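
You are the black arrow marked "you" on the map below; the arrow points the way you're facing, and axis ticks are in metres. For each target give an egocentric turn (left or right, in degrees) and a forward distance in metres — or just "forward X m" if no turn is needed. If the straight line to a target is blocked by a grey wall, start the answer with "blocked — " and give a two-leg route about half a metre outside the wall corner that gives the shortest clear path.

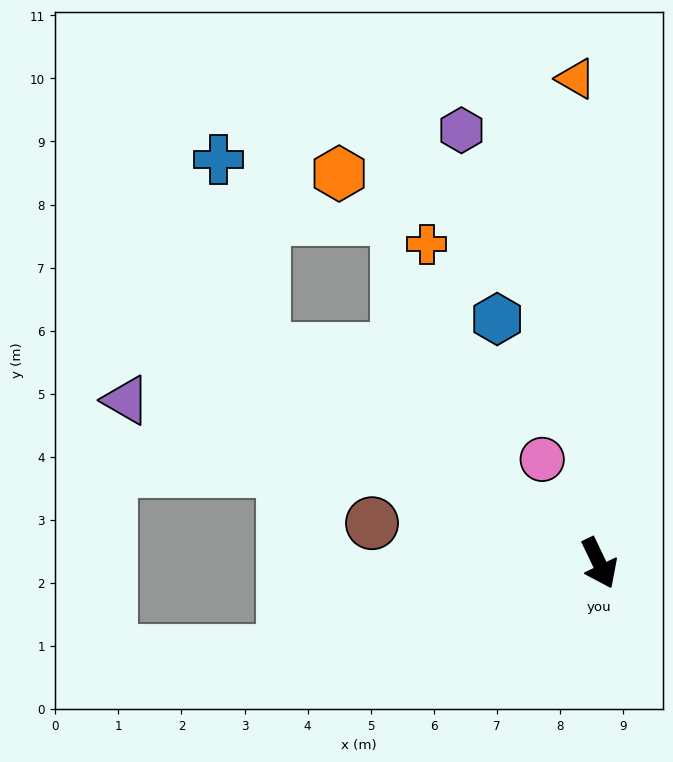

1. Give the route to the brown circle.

turn right 126°, forward 3.7 m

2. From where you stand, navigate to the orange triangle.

turn left 157°, forward 7.7 m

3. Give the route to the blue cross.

blocked — turn right 148°, forward 6.3 m, then turn right 44°, forward 3.1 m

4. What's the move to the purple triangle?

turn right 135°, forward 7.9 m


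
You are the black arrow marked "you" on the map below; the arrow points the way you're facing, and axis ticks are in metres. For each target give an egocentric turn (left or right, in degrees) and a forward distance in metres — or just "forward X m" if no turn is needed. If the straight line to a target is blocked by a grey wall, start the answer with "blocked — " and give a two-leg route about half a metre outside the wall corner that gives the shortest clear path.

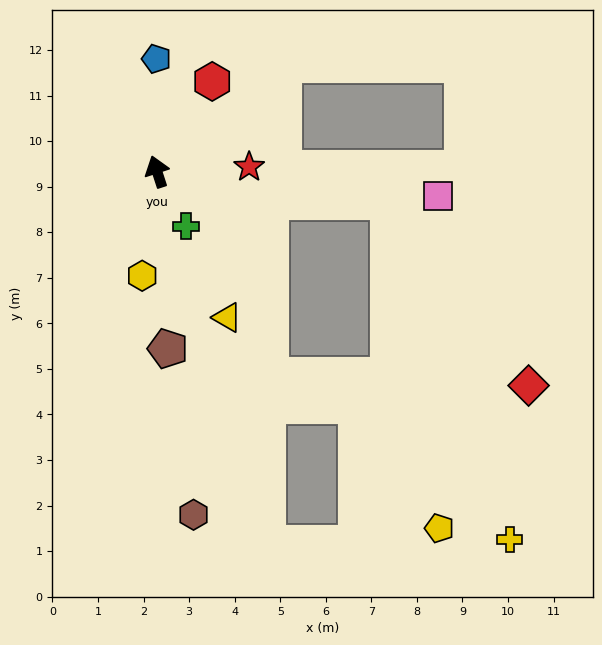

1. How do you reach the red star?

turn right 105°, forward 2.0 m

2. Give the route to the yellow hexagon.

turn left 154°, forward 2.3 m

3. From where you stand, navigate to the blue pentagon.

turn right 18°, forward 2.5 m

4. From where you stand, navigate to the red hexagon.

turn right 49°, forward 2.3 m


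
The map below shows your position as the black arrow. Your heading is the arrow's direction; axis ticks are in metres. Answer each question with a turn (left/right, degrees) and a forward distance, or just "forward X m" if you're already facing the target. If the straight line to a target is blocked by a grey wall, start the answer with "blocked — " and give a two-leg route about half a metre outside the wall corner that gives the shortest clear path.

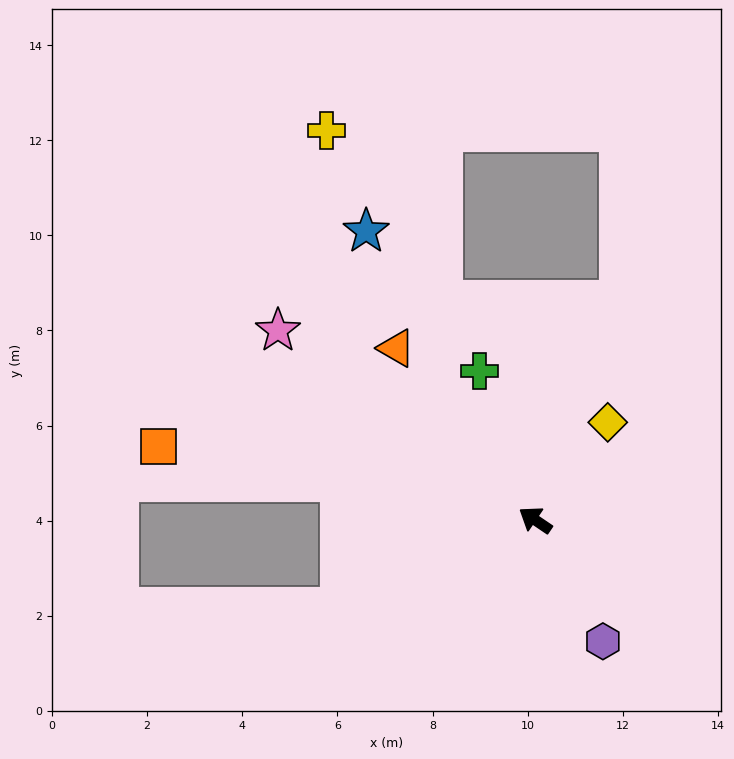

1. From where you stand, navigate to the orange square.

turn left 23°, forward 8.1 m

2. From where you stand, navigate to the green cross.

turn right 35°, forward 3.3 m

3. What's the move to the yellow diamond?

turn right 92°, forward 2.6 m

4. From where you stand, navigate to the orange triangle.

turn right 17°, forward 4.6 m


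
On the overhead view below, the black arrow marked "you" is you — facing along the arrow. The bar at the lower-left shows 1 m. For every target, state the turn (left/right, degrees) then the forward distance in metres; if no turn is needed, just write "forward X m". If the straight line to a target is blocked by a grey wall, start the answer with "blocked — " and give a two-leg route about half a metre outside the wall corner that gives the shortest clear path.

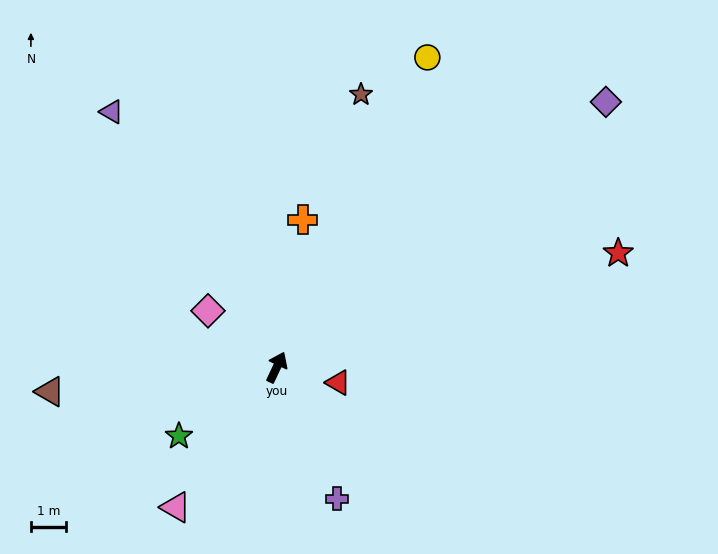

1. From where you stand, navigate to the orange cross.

turn left 15°, forward 4.2 m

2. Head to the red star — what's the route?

turn right 46°, forward 10.2 m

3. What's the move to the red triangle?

turn right 79°, forward 1.8 m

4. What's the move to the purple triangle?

turn left 58°, forward 8.6 m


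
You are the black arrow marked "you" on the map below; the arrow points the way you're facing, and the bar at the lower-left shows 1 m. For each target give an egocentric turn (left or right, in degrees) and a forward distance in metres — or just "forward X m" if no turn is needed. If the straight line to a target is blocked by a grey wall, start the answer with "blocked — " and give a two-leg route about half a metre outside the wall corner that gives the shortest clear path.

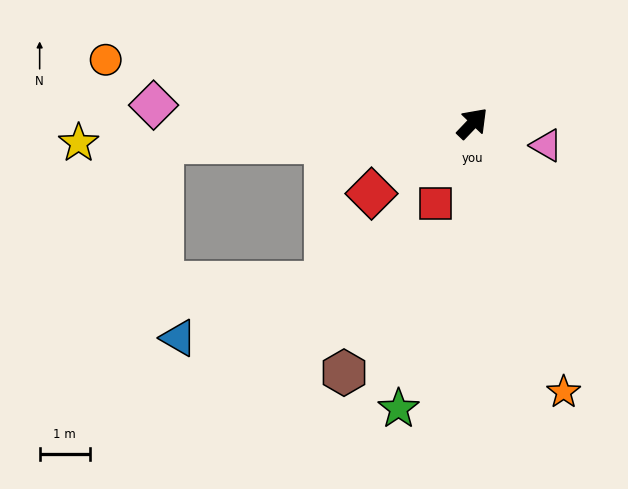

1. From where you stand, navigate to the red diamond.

turn left 169°, forward 2.4 m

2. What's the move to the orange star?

turn right 118°, forward 5.6 m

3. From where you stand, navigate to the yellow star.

turn left 137°, forward 7.8 m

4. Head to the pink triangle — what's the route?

turn right 63°, forward 1.5 m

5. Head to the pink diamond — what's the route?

turn left 130°, forward 6.3 m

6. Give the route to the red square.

turn right 161°, forward 1.7 m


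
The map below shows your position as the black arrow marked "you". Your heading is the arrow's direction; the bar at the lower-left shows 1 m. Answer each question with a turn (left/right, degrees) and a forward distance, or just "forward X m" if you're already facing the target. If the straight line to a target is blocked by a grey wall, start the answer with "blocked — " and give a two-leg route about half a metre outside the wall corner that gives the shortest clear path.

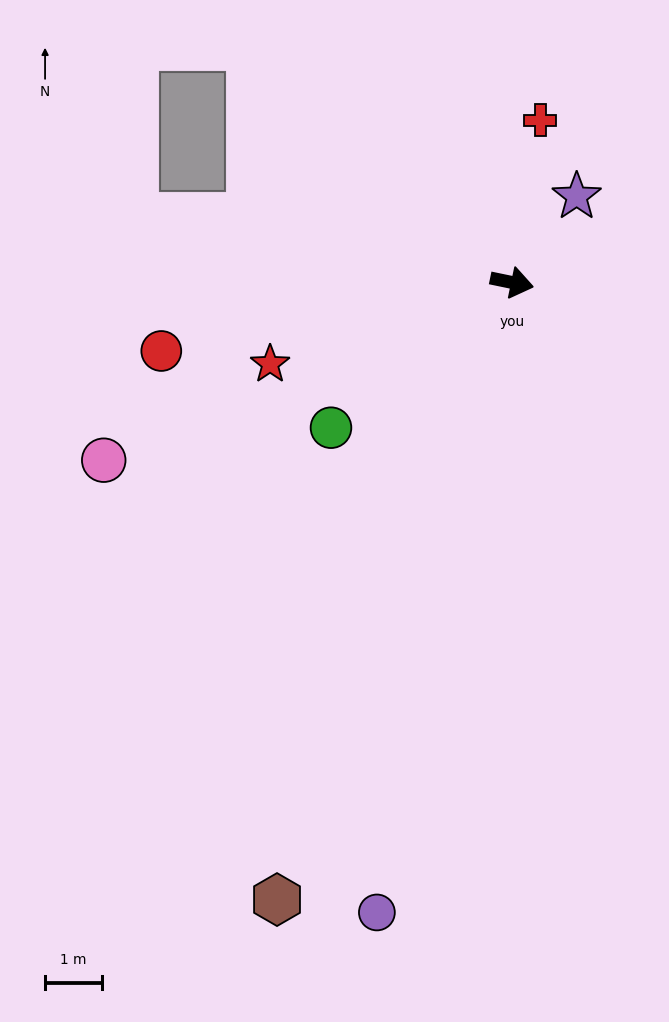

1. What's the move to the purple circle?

turn right 90°, forward 11.3 m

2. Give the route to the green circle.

turn right 130°, forward 4.1 m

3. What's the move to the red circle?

turn right 157°, forward 6.3 m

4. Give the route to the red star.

turn right 150°, forward 4.5 m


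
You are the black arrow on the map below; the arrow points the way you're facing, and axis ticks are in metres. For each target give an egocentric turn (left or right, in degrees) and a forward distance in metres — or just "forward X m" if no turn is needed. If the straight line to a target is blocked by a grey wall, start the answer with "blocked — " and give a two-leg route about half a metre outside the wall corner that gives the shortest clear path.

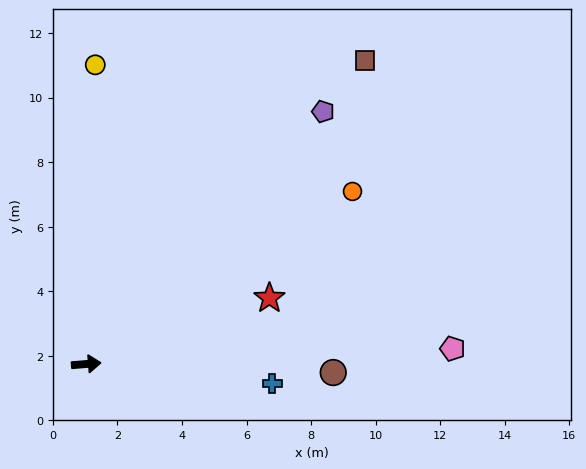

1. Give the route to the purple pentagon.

turn left 42°, forward 10.7 m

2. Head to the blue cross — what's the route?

turn right 11°, forward 5.8 m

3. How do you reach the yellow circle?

turn left 84°, forward 9.3 m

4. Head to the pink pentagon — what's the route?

turn right 2°, forward 11.4 m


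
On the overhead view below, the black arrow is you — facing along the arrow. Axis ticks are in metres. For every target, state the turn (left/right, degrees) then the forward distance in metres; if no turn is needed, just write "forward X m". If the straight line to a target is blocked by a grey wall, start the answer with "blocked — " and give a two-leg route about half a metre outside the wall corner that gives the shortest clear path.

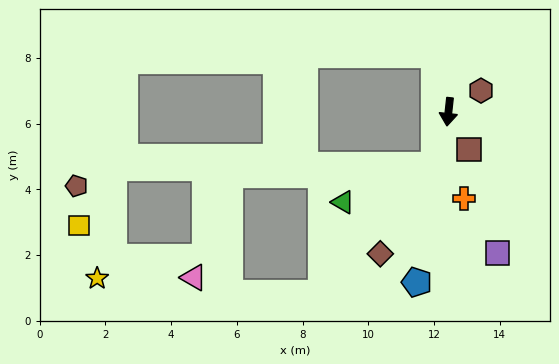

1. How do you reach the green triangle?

blocked — turn right 8°, forward 1.7 m, then turn right 54°, forward 3.0 m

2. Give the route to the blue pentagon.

turn right 4°, forward 5.3 m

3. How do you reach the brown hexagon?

turn left 129°, forward 1.2 m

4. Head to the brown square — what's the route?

turn left 35°, forward 1.3 m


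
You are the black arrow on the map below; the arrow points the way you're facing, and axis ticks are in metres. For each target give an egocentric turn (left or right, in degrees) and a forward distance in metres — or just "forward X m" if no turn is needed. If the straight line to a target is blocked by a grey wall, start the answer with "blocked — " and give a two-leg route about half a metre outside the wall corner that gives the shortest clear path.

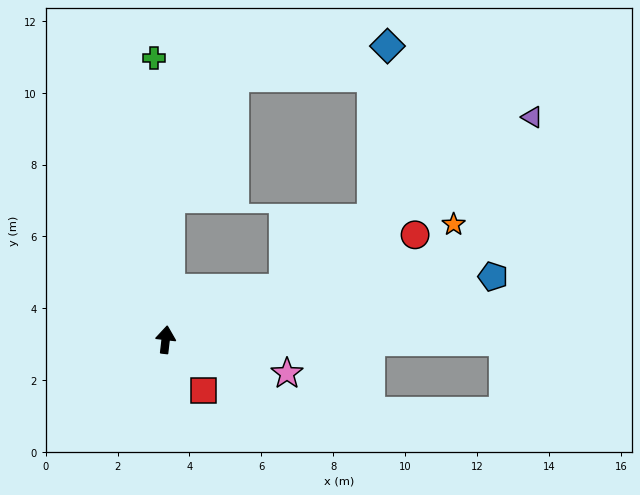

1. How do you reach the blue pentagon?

turn right 73°, forward 9.3 m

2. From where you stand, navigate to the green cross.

turn left 9°, forward 7.8 m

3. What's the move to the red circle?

turn right 61°, forward 7.5 m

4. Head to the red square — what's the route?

turn right 137°, forward 1.8 m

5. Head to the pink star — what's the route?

turn right 99°, forward 3.5 m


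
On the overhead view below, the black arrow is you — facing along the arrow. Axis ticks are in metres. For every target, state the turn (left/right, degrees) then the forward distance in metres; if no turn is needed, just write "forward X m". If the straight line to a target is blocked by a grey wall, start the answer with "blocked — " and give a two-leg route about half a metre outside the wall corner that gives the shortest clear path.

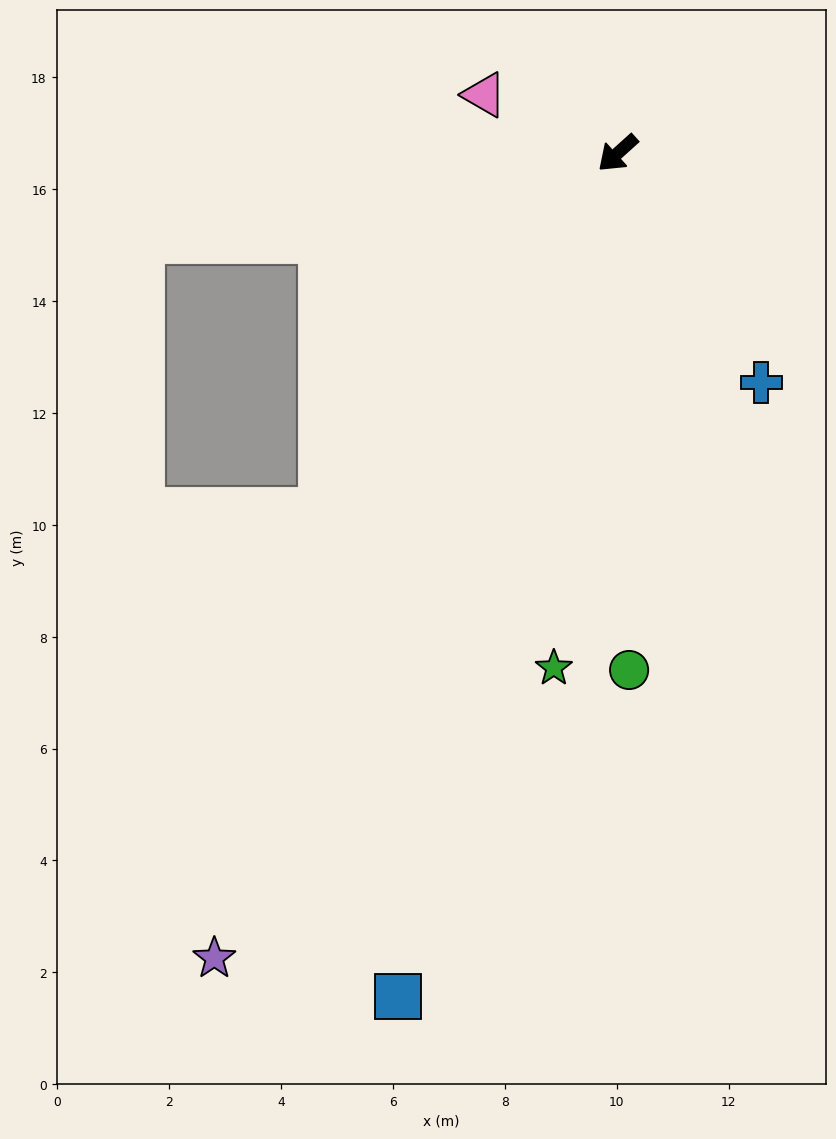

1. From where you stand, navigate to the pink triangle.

turn right 66°, forward 2.6 m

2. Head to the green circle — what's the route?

turn left 49°, forward 9.2 m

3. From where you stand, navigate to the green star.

turn left 41°, forward 9.3 m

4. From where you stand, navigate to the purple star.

turn left 21°, forward 16.1 m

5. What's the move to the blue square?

turn left 33°, forward 15.6 m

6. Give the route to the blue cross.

turn left 80°, forward 4.8 m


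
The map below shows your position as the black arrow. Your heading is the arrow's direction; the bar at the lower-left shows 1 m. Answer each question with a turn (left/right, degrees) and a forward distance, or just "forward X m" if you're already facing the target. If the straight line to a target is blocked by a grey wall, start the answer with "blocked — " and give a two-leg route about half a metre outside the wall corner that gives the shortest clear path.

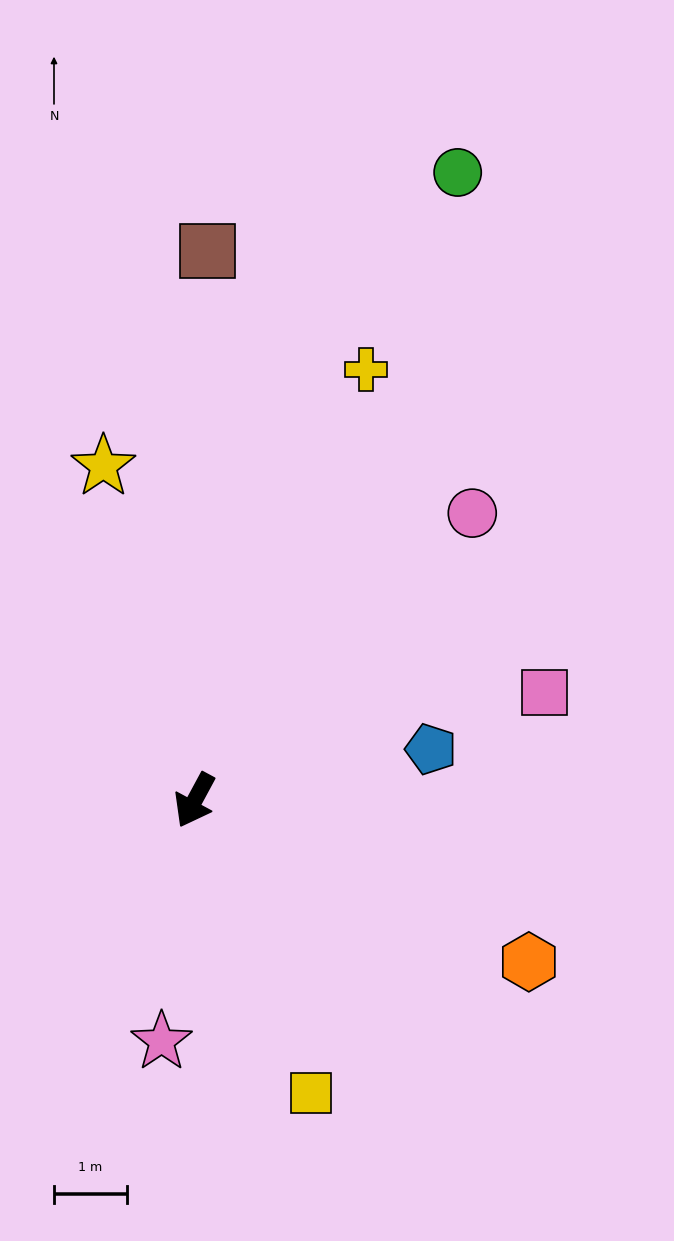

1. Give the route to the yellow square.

turn left 50°, forward 4.3 m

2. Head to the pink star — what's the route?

turn left 21°, forward 3.3 m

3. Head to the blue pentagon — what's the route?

turn left 131°, forward 3.3 m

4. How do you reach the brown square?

turn right 153°, forward 7.5 m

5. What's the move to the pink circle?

turn left 164°, forward 5.5 m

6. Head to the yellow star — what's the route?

turn right 136°, forward 4.7 m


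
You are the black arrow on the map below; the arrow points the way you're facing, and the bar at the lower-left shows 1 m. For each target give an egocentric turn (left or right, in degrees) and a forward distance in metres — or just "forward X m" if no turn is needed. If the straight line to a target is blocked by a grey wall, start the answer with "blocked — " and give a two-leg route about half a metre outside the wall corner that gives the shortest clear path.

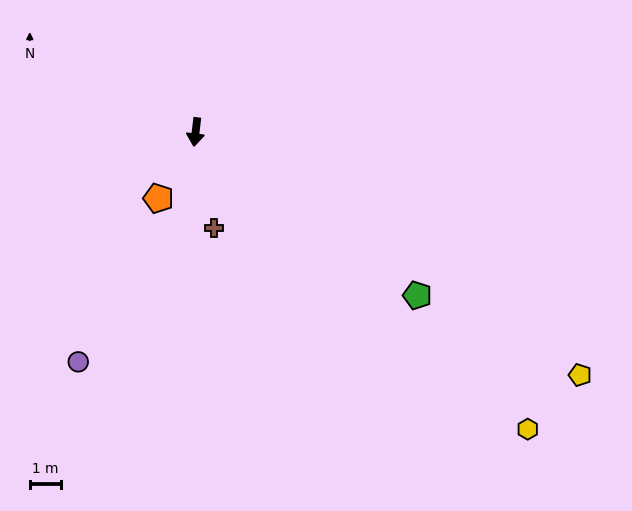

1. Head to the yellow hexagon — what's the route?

turn left 55°, forward 14.1 m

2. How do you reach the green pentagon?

turn left 60°, forward 8.7 m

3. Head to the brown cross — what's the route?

turn left 18°, forward 3.1 m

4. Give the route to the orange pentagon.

turn right 23°, forward 2.4 m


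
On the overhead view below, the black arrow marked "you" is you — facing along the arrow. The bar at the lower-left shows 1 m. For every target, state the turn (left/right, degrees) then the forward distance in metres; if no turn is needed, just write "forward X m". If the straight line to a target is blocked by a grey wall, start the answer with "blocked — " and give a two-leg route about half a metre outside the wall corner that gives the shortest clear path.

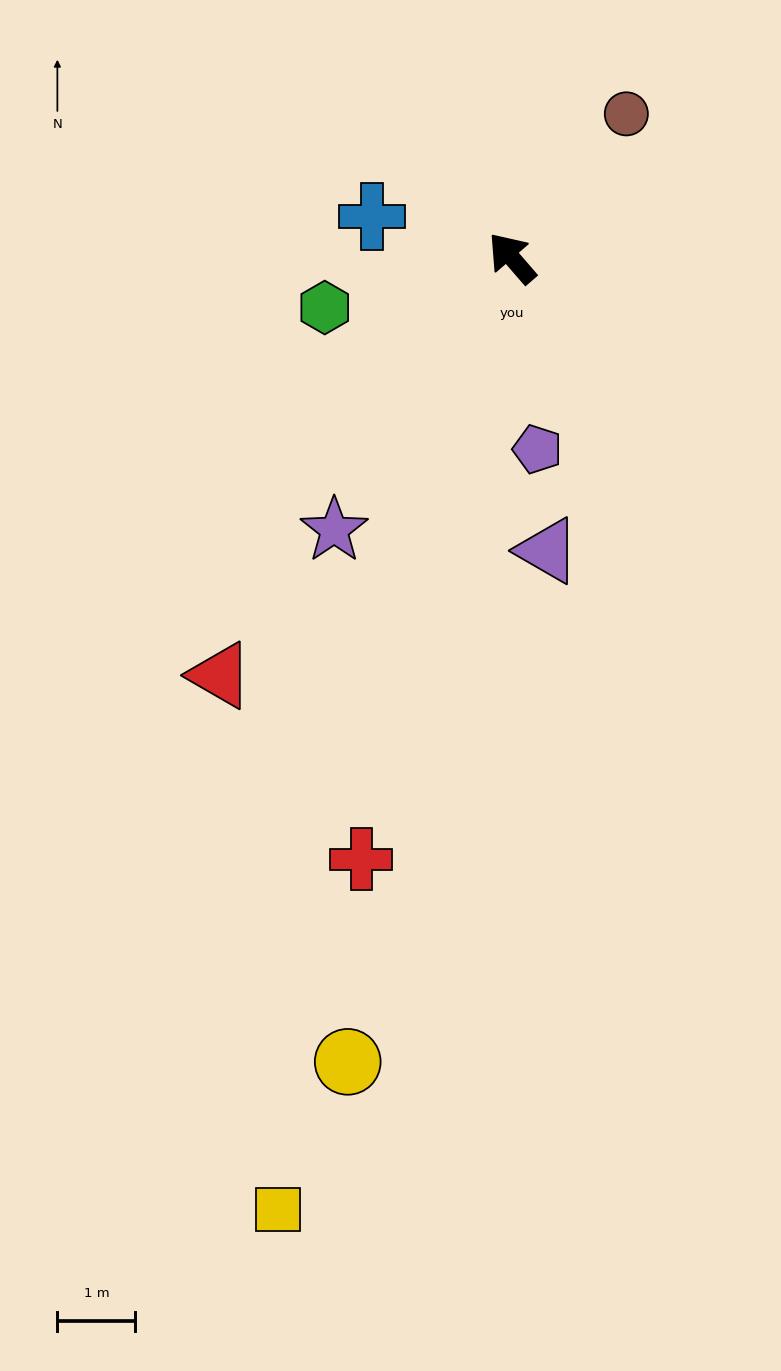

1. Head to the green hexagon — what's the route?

turn left 64°, forward 2.5 m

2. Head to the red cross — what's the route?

turn left 125°, forward 7.9 m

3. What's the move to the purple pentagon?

turn left 147°, forward 2.5 m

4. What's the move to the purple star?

turn left 106°, forward 4.2 m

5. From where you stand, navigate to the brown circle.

turn right 79°, forward 2.4 m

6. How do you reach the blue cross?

turn left 33°, forward 1.9 m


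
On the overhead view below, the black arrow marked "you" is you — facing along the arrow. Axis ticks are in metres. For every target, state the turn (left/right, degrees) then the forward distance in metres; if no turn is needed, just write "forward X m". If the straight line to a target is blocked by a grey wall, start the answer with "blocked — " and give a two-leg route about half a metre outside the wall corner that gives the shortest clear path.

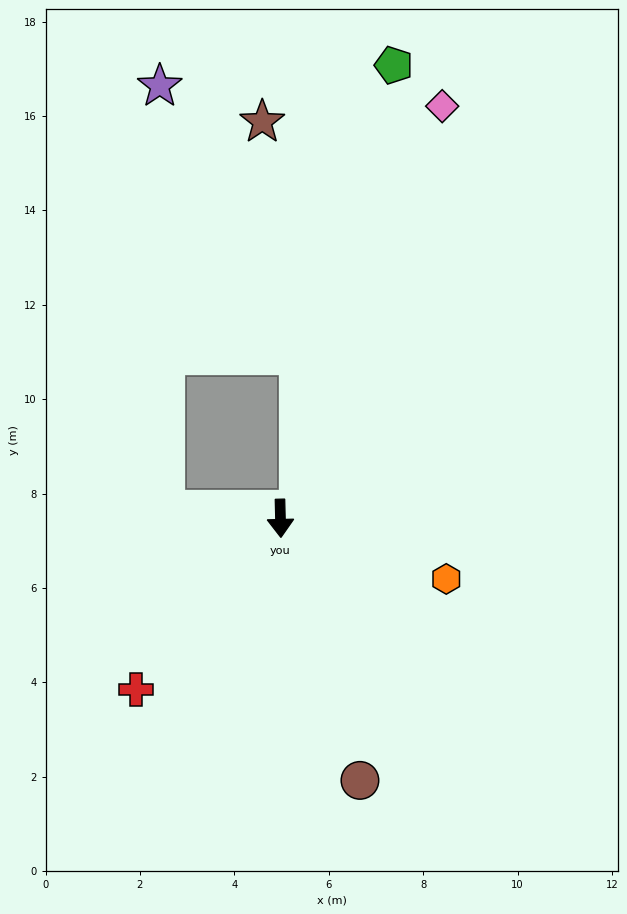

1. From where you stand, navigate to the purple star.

blocked — turn right 95°, forward 2.5 m, then turn right 86°, forward 9.0 m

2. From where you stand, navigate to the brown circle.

turn left 15°, forward 5.8 m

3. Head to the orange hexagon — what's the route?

turn left 69°, forward 3.7 m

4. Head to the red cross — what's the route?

turn right 42°, forward 4.7 m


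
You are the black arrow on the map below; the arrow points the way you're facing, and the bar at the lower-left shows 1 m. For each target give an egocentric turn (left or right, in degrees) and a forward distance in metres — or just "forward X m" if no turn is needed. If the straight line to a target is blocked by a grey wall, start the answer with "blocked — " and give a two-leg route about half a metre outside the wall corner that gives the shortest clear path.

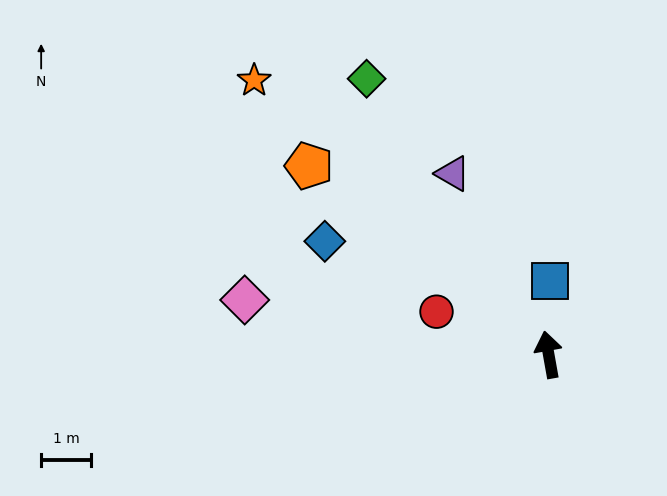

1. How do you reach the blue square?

turn right 11°, forward 1.5 m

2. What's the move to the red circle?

turn left 59°, forward 2.4 m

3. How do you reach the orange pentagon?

turn left 42°, forward 6.1 m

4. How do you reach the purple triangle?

turn left 18°, forward 4.1 m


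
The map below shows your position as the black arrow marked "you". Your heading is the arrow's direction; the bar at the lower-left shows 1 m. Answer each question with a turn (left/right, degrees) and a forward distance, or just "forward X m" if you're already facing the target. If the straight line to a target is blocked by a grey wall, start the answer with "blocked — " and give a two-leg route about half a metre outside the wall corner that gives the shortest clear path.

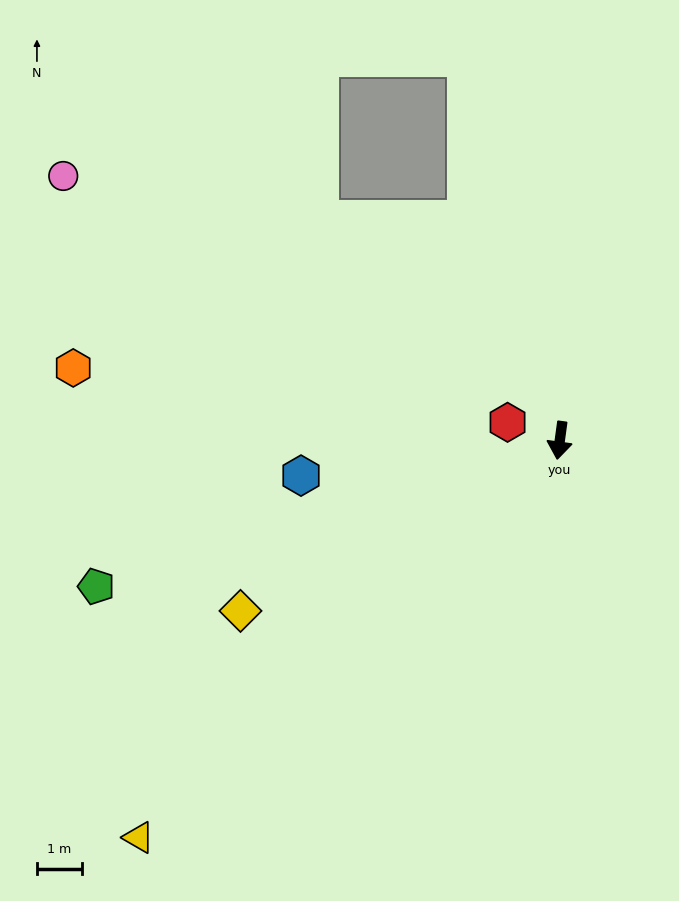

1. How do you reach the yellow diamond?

turn right 54°, forward 8.1 m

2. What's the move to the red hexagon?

turn right 101°, forward 1.2 m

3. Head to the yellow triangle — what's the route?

turn right 39°, forward 12.9 m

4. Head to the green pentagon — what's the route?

turn right 65°, forward 10.9 m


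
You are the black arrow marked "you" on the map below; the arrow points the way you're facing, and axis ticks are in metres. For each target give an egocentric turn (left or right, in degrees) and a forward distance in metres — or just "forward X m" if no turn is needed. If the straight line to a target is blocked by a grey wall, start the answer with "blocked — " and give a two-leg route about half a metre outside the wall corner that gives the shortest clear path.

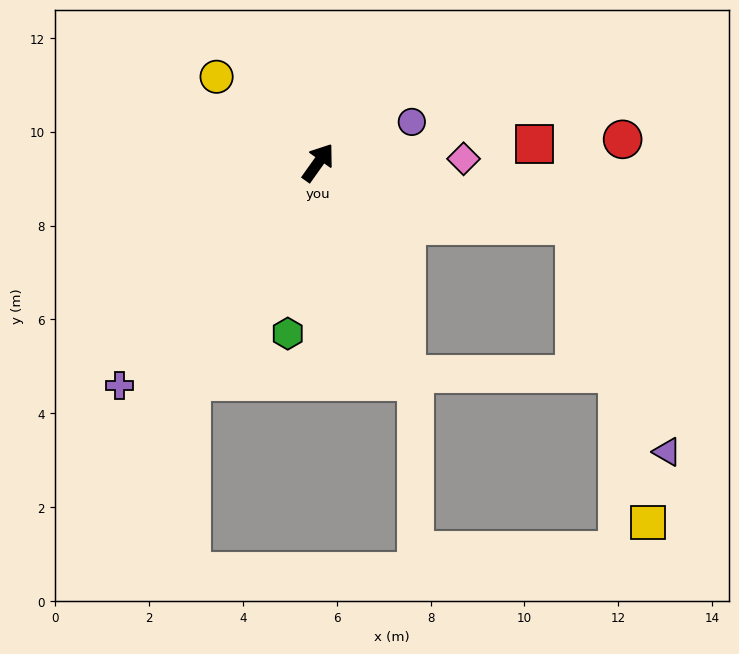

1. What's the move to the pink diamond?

turn right 53°, forward 3.1 m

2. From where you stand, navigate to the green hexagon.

turn right 155°, forward 3.7 m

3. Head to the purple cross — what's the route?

turn left 174°, forward 6.4 m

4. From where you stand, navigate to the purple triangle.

blocked — turn right 68°, forward 5.6 m, then turn right 54°, forward 5.2 m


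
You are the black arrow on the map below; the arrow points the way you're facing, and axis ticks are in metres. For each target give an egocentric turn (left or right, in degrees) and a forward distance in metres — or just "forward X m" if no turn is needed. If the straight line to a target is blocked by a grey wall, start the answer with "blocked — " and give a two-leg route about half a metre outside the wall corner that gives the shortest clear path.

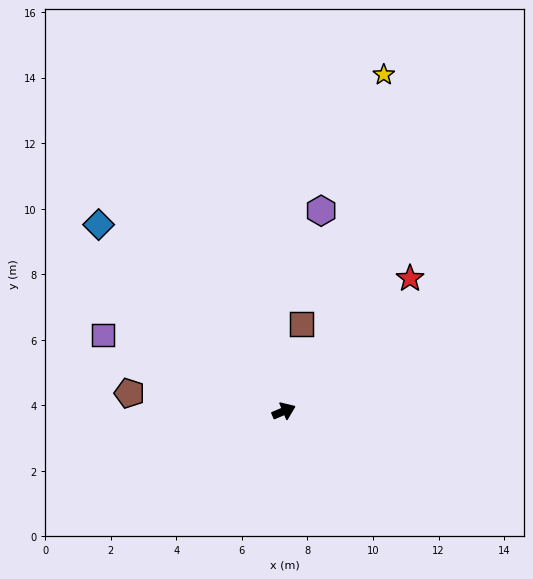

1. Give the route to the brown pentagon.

turn left 150°, forward 4.7 m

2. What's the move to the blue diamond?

turn left 112°, forward 8.0 m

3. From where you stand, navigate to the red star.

turn left 23°, forward 5.6 m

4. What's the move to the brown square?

turn left 56°, forward 2.7 m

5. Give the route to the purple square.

turn left 134°, forward 6.0 m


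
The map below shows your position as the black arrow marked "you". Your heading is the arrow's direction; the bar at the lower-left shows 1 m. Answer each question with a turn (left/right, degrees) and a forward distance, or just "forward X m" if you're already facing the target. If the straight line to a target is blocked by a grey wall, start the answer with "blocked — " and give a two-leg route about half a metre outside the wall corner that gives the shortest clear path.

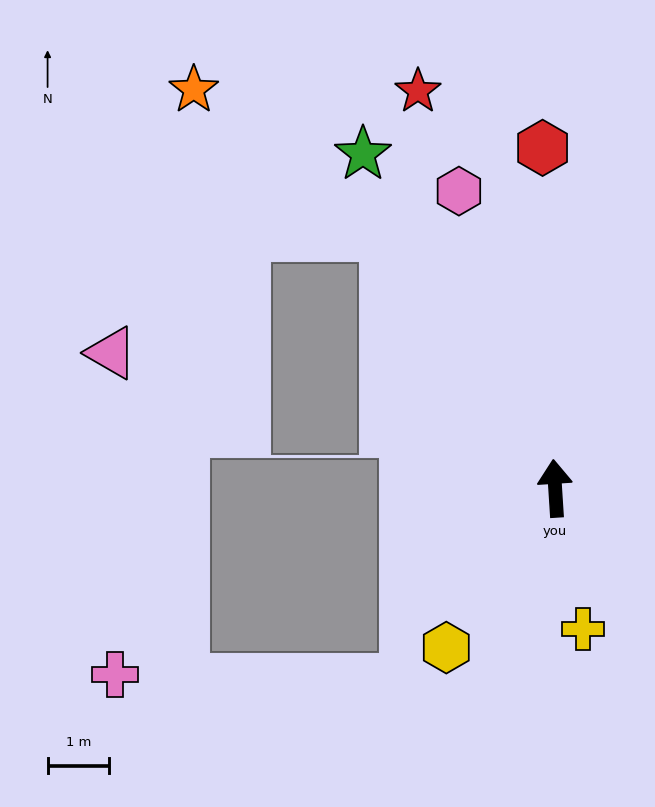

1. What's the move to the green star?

turn left 26°, forward 6.2 m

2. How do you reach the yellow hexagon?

turn left 142°, forward 3.1 m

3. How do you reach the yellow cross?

turn right 172°, forward 2.3 m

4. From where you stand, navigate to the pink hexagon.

turn left 14°, forward 5.0 m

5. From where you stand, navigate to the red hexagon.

forward 5.5 m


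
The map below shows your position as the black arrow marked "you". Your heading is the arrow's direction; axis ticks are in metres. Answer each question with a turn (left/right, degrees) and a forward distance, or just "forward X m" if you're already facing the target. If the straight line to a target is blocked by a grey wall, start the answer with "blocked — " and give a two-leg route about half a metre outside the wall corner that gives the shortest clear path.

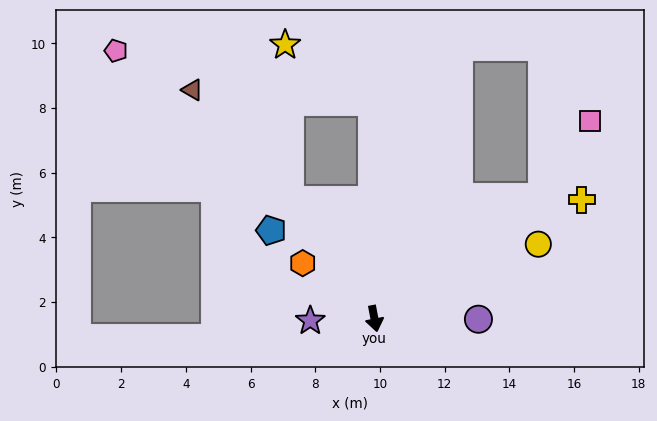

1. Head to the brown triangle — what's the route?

turn right 152°, forward 9.0 m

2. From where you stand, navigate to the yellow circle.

turn left 104°, forward 5.6 m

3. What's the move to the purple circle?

turn left 79°, forward 3.2 m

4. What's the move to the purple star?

turn right 99°, forward 2.0 m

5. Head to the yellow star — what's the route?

blocked — turn right 156°, forward 4.5 m, then turn right 33°, forward 4.8 m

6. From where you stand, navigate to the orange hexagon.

turn right 139°, forward 2.8 m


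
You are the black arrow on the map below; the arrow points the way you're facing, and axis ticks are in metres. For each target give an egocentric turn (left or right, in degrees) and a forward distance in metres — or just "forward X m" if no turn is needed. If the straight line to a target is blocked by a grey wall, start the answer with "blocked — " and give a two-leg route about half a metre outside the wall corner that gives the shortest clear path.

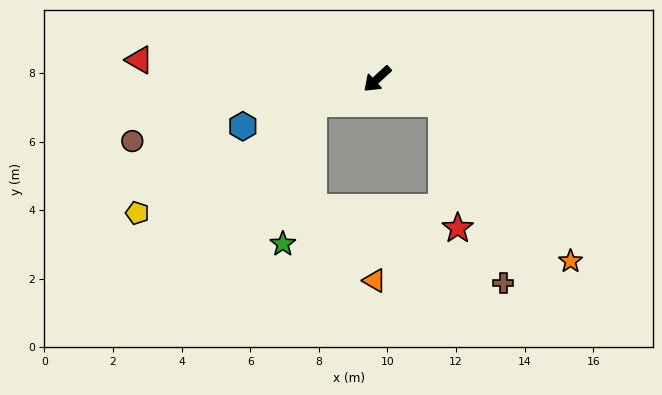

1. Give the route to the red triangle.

turn right 47°, forward 7.0 m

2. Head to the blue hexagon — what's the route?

turn right 23°, forward 4.2 m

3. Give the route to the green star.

blocked — turn right 22°, forward 2.0 m, then turn left 58°, forward 4.2 m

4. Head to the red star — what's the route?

blocked — turn left 117°, forward 2.0 m, then turn right 62°, forward 3.7 m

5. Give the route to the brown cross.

blocked — turn left 117°, forward 2.0 m, then turn right 51°, forward 5.5 m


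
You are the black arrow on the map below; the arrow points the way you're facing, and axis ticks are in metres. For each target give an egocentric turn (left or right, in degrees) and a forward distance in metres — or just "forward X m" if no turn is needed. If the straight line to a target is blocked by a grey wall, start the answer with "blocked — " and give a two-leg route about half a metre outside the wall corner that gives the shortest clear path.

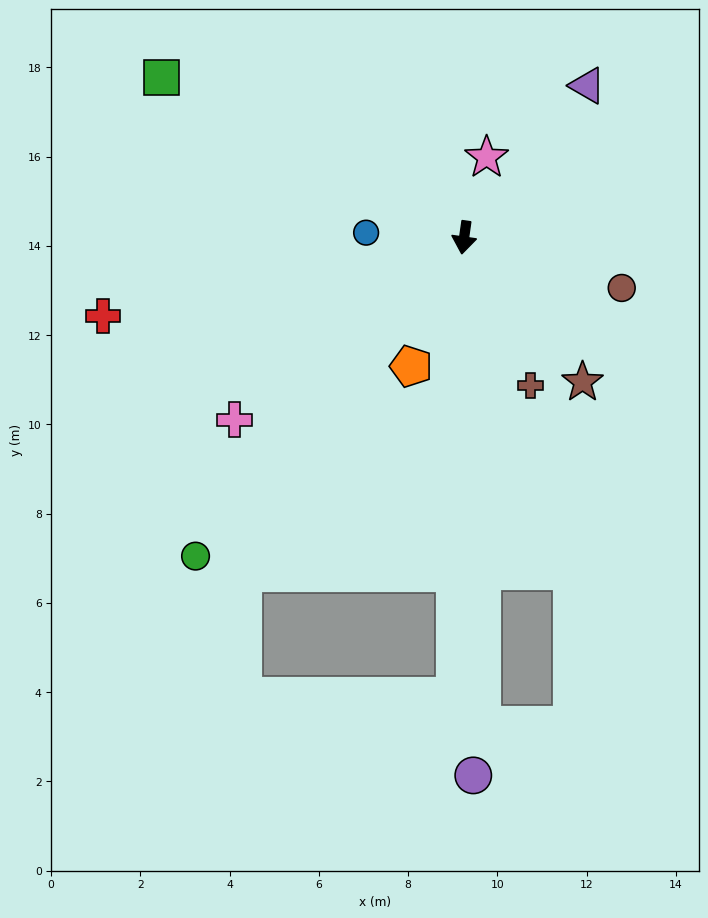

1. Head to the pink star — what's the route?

turn left 172°, forward 1.9 m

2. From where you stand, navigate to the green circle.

turn right 32°, forward 9.3 m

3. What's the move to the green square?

turn right 110°, forward 7.7 m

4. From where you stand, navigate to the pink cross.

turn right 43°, forward 6.6 m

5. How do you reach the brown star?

turn left 47°, forward 4.2 m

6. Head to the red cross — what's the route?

turn right 70°, forward 8.3 m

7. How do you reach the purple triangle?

turn left 149°, forward 4.4 m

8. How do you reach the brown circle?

turn left 80°, forward 3.7 m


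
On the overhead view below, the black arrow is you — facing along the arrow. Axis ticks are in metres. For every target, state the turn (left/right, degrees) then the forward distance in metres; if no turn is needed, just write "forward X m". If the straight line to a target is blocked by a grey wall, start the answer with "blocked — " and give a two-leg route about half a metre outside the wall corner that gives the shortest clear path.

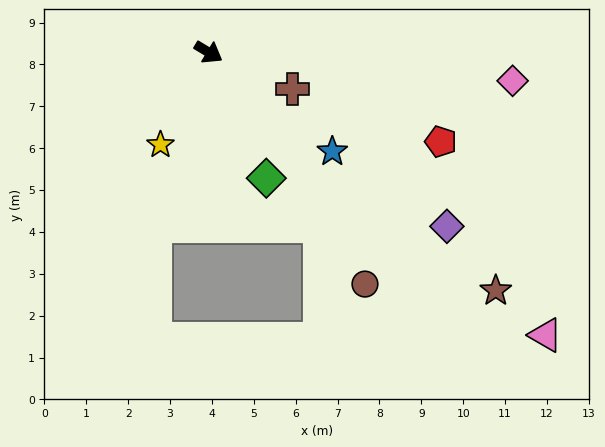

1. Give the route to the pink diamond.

turn left 26°, forward 7.3 m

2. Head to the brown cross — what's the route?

turn left 7°, forward 2.2 m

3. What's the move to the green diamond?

turn right 34°, forward 3.3 m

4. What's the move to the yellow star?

turn right 86°, forward 2.5 m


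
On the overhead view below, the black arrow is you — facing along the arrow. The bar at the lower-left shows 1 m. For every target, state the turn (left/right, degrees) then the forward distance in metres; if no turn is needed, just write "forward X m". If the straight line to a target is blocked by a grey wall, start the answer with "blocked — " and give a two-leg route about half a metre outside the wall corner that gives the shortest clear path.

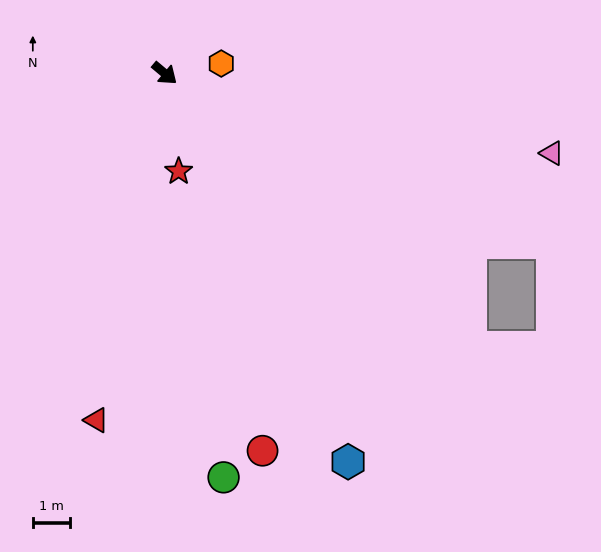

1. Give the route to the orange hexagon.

turn left 50°, forward 1.5 m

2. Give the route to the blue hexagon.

turn right 25°, forward 11.4 m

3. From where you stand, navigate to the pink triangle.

turn left 28°, forward 10.5 m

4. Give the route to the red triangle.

turn right 61°, forward 9.4 m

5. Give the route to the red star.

turn right 42°, forward 2.6 m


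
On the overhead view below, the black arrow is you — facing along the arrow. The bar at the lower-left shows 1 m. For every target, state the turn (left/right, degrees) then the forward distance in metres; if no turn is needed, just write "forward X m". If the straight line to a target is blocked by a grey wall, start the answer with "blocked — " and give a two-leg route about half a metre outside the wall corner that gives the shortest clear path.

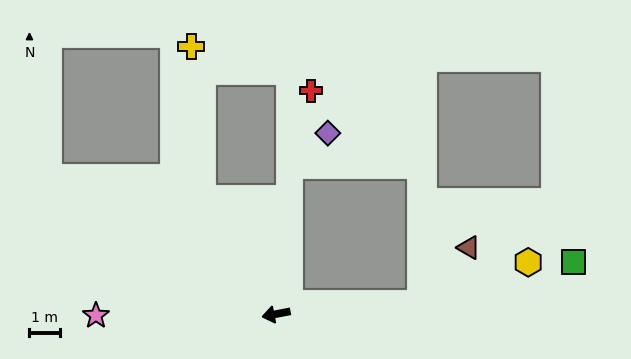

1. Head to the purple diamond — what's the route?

blocked — turn right 107°, forward 4.9 m, then turn right 43°, forward 1.6 m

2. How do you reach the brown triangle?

blocked — turn left 174°, forward 4.7 m, then turn left 43°, forward 2.4 m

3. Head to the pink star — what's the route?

turn right 10°, forward 5.9 m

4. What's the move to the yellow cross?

blocked — turn right 69°, forward 4.5 m, then turn right 27°, forward 5.0 m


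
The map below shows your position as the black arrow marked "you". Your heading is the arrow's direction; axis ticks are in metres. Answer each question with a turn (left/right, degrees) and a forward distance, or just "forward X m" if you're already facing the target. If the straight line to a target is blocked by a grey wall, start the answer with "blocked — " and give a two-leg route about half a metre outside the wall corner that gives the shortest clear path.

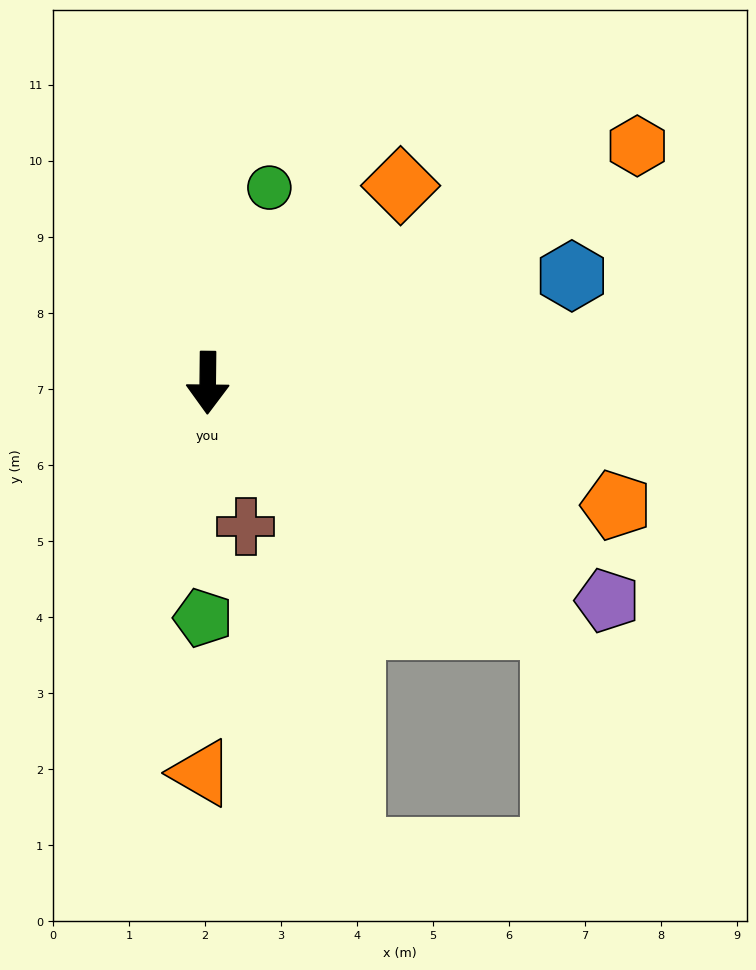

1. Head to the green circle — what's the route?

turn left 163°, forward 2.7 m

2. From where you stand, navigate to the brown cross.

turn left 15°, forward 2.0 m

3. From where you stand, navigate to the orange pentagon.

turn left 74°, forward 5.6 m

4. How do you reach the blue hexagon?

turn left 107°, forward 5.0 m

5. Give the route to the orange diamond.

turn left 136°, forward 3.6 m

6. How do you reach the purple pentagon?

turn left 62°, forward 6.0 m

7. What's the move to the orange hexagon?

turn left 119°, forward 6.5 m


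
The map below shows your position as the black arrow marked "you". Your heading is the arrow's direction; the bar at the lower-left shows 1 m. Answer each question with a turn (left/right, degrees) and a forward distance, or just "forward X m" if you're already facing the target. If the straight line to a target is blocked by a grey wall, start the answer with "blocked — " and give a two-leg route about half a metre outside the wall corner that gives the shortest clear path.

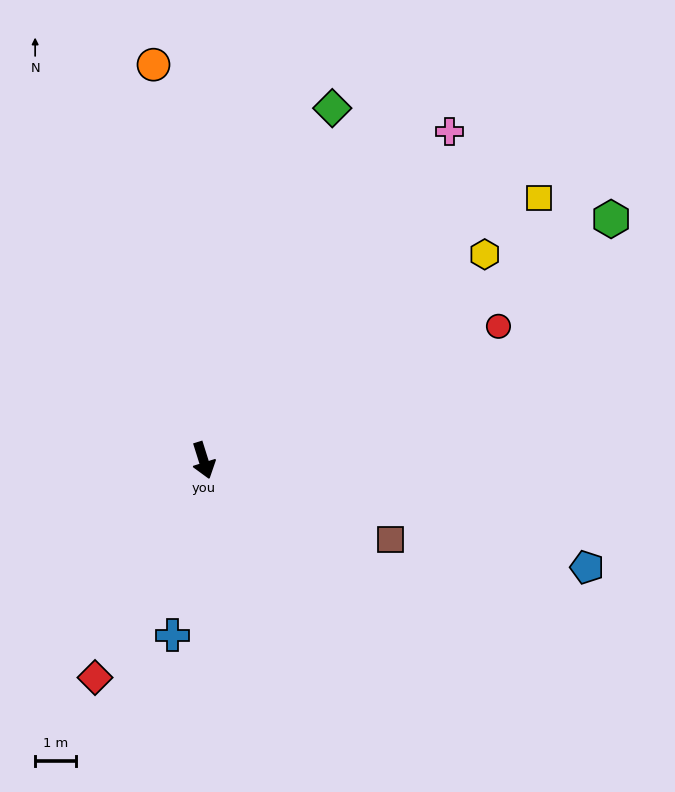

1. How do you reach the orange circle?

turn left 170°, forward 9.7 m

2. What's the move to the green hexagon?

turn left 103°, forward 11.5 m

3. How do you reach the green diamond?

turn left 142°, forward 9.1 m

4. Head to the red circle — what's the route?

turn left 97°, forward 7.9 m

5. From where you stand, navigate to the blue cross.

turn right 27°, forward 4.3 m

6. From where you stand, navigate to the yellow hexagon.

turn left 109°, forward 8.4 m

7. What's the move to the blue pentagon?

turn left 57°, forward 9.7 m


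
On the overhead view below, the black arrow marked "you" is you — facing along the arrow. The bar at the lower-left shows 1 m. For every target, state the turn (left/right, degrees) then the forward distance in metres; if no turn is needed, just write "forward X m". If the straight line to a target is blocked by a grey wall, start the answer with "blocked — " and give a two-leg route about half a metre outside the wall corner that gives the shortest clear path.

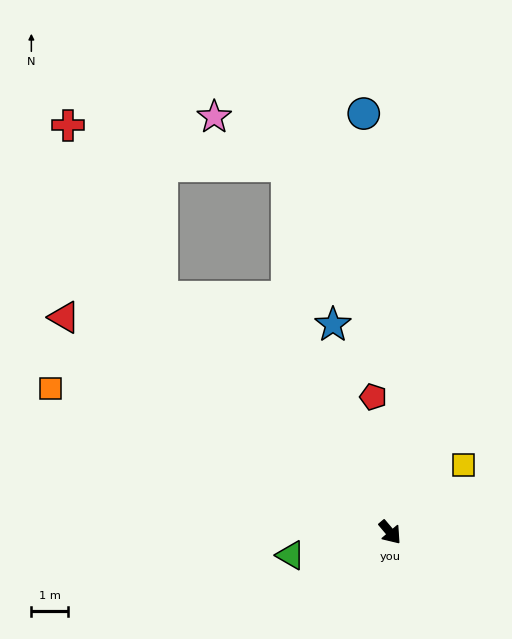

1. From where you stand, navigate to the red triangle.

turn right 164°, forward 10.6 m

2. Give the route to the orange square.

turn right 153°, forward 10.0 m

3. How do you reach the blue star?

turn left 155°, forward 5.8 m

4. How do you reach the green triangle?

turn right 117°, forward 2.8 m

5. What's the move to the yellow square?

turn left 92°, forward 2.7 m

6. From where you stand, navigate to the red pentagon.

turn left 147°, forward 3.7 m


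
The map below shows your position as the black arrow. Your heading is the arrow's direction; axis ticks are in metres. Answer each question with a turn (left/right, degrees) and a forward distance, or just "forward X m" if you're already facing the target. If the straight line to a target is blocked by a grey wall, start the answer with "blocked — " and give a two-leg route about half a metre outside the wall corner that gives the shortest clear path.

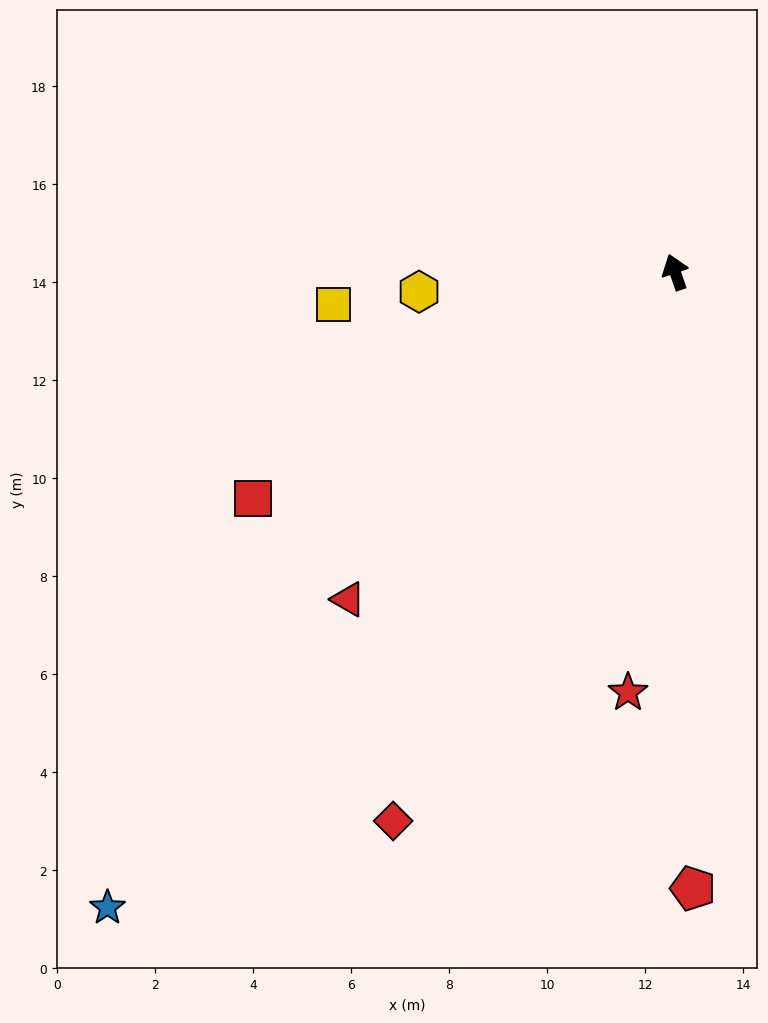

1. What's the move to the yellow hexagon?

turn left 75°, forward 5.2 m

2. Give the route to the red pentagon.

turn left 163°, forward 12.6 m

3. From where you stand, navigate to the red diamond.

turn left 134°, forward 12.6 m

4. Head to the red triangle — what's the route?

turn left 116°, forward 9.4 m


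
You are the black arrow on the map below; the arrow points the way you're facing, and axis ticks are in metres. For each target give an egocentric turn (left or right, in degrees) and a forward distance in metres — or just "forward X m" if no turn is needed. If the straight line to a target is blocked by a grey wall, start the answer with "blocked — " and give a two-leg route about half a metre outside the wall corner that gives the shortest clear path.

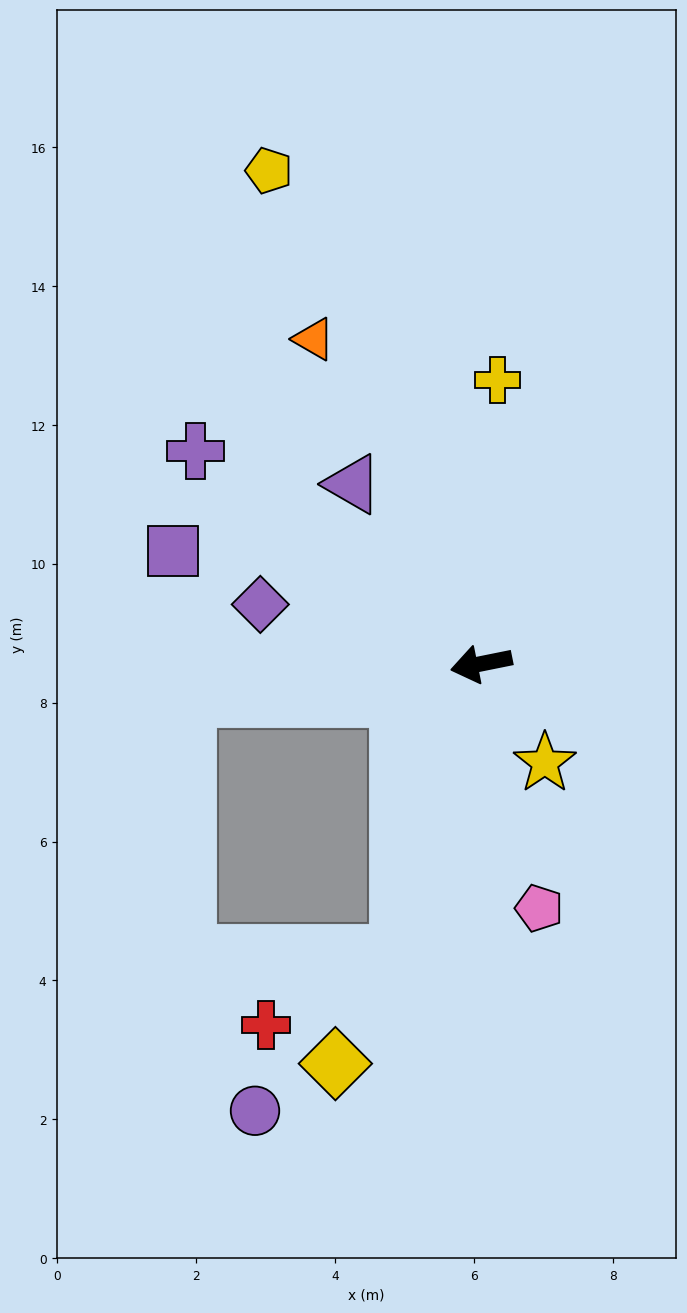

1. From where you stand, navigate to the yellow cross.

turn right 105°, forward 4.1 m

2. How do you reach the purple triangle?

turn right 66°, forward 3.2 m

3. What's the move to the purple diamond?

turn right 26°, forward 3.3 m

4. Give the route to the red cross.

blocked — turn left 63°, forward 4.4 m, then turn right 46°, forward 2.2 m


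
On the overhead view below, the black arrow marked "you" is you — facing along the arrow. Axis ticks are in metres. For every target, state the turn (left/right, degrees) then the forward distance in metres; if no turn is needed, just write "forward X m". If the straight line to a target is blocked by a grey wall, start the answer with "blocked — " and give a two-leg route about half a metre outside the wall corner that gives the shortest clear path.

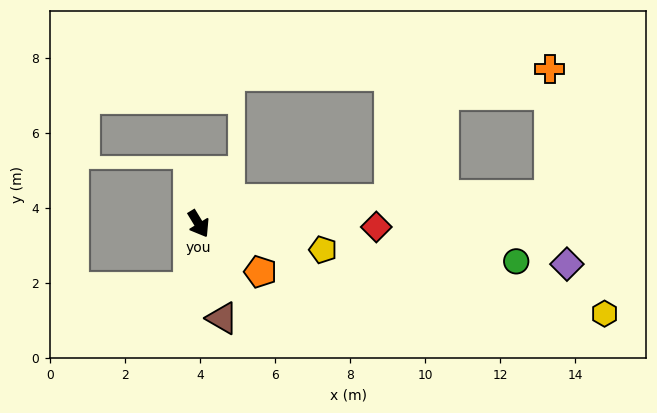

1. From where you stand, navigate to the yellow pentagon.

turn left 47°, forward 3.4 m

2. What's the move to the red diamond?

turn left 58°, forward 4.7 m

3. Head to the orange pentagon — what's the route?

turn left 21°, forward 2.1 m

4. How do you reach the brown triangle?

turn right 17°, forward 2.6 m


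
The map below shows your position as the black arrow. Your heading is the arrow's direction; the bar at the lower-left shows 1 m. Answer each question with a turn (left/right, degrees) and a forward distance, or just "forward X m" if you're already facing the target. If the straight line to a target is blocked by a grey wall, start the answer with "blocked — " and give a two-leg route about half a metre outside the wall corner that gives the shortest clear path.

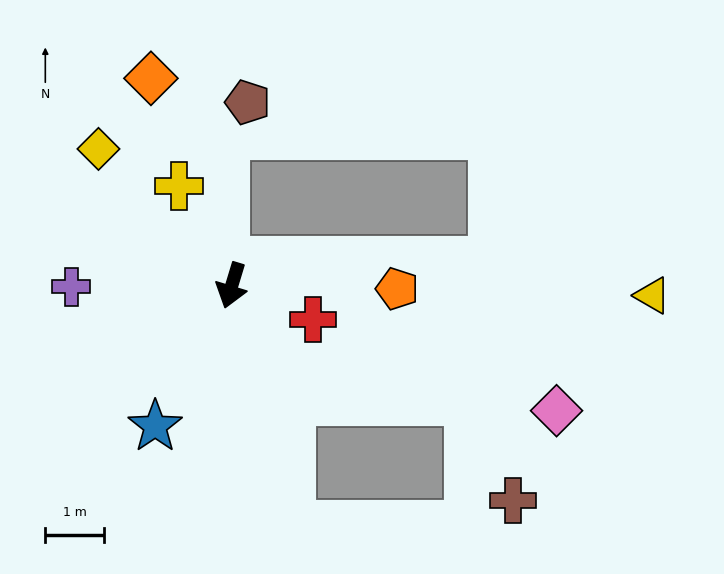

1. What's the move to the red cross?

turn left 84°, forward 1.5 m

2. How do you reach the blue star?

turn right 12°, forward 2.7 m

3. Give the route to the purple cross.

turn right 73°, forward 2.7 m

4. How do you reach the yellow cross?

turn right 135°, forward 1.9 m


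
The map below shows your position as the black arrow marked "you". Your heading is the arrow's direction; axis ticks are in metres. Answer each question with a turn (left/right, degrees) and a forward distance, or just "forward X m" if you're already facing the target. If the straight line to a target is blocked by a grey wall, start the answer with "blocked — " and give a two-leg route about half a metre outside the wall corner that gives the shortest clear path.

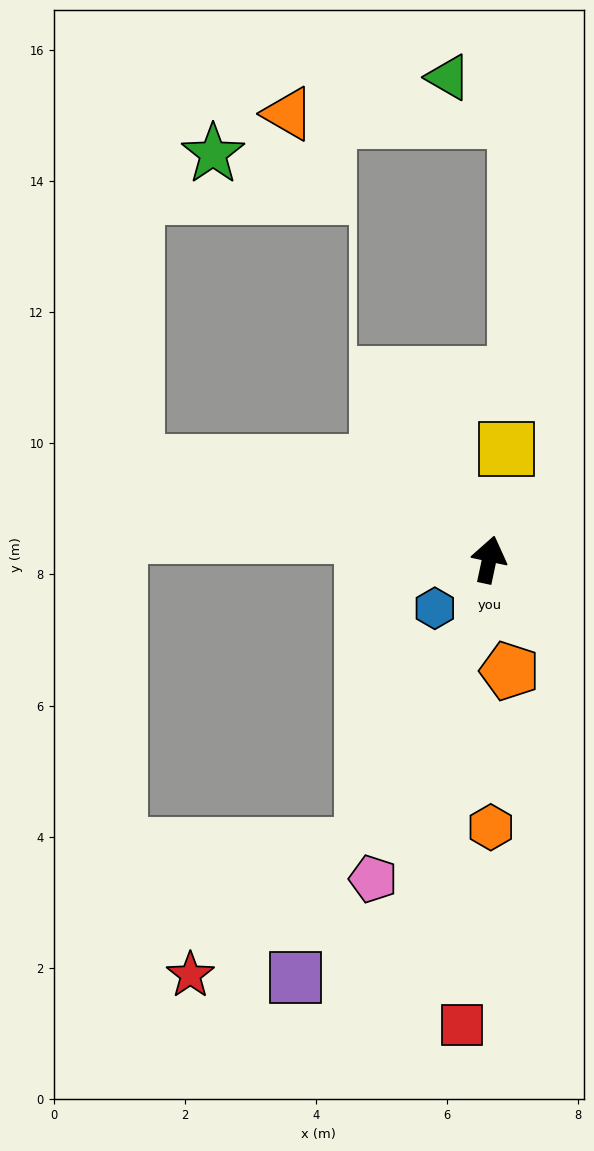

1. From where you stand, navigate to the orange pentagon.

turn right 158°, forward 1.7 m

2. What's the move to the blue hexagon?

turn left 144°, forward 1.1 m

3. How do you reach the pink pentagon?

turn left 172°, forward 5.2 m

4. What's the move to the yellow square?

turn left 3°, forward 1.7 m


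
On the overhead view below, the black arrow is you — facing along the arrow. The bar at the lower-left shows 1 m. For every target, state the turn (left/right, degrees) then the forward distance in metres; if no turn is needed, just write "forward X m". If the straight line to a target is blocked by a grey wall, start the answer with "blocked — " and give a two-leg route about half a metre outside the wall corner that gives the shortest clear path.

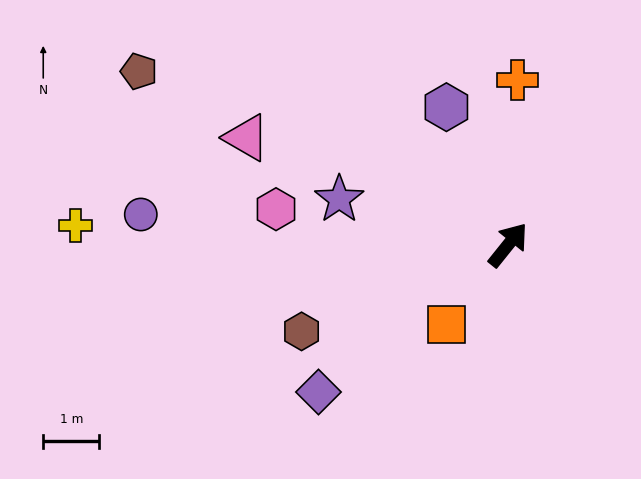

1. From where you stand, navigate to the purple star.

turn left 114°, forward 3.1 m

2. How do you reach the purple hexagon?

turn left 63°, forward 2.7 m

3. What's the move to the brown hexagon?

turn left 151°, forward 4.0 m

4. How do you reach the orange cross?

turn left 35°, forward 3.0 m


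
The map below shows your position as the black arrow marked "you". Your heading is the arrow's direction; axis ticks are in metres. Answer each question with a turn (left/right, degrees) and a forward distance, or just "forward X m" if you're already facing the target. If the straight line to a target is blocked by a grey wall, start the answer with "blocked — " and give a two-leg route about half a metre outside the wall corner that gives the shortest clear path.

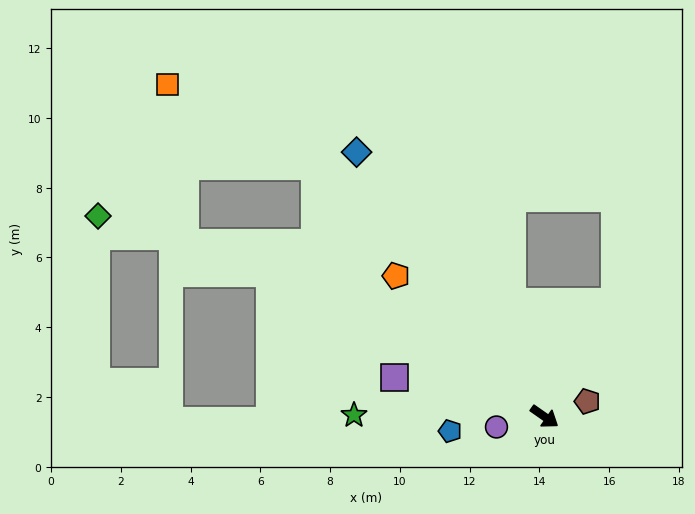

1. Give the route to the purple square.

turn right 160°, forward 4.4 m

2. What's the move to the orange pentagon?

turn left 172°, forward 5.9 m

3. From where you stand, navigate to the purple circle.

turn right 133°, forward 1.4 m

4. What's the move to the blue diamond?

turn left 160°, forward 9.3 m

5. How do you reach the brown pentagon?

turn left 55°, forward 1.3 m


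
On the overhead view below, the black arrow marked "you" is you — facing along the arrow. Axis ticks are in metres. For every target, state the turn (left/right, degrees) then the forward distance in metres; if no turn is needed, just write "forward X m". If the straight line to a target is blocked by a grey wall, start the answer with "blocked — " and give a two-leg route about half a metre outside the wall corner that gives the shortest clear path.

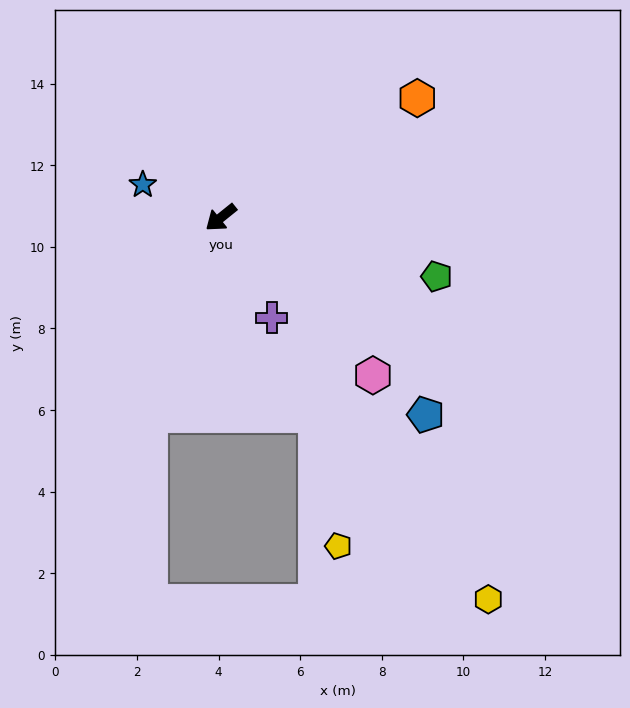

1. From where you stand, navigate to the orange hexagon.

turn left 172°, forward 5.6 m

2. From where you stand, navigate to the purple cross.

turn left 78°, forward 2.8 m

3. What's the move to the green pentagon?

turn left 126°, forward 5.5 m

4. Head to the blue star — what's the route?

turn right 62°, forward 2.1 m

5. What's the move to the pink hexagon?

turn left 95°, forward 5.4 m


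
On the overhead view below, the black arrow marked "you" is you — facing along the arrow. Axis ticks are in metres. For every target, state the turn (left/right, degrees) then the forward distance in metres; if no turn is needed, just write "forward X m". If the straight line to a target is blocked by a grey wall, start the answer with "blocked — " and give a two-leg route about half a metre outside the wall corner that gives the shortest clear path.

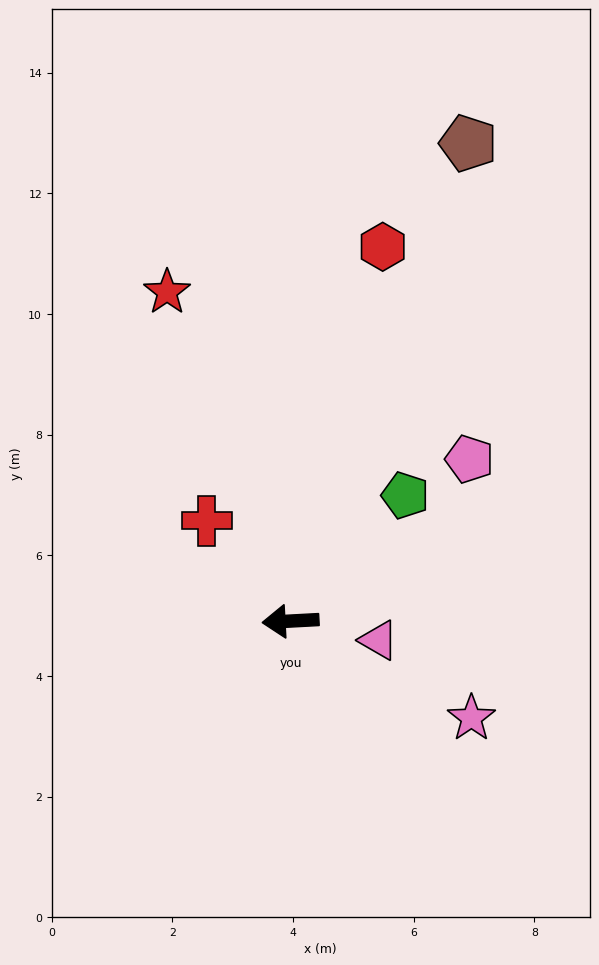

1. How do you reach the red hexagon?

turn right 107°, forward 6.4 m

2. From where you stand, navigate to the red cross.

turn right 53°, forward 2.2 m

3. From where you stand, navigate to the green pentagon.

turn right 135°, forward 2.8 m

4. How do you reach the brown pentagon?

turn right 113°, forward 8.4 m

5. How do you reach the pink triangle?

turn left 165°, forward 1.5 m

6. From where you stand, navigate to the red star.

turn right 72°, forward 5.8 m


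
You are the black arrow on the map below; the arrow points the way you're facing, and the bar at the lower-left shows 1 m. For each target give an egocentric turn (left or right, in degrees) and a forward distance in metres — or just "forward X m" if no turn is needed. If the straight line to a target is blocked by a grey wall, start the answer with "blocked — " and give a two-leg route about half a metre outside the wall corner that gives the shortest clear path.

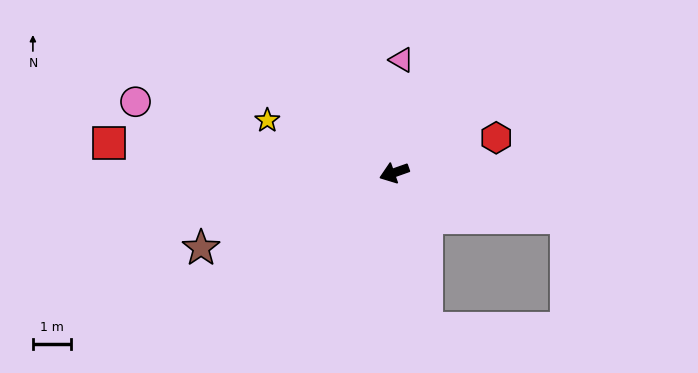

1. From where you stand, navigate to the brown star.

forward 5.4 m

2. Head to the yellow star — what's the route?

turn right 42°, forward 3.6 m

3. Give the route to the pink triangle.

turn right 113°, forward 3.0 m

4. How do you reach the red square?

turn right 25°, forward 7.5 m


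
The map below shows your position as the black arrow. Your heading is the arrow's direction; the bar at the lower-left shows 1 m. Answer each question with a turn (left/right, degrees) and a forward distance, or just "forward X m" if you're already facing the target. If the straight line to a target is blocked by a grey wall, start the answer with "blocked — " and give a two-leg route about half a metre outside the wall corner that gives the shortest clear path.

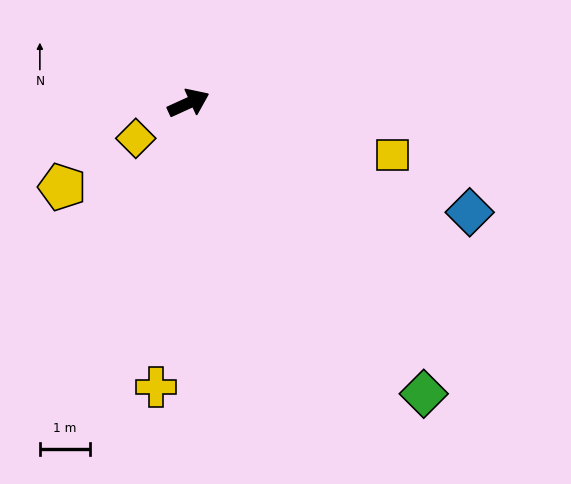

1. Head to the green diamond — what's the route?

turn right 76°, forward 7.4 m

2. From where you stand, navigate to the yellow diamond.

turn right 171°, forward 1.3 m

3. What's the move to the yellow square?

turn right 39°, forward 4.2 m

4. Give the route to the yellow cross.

turn right 121°, forward 5.7 m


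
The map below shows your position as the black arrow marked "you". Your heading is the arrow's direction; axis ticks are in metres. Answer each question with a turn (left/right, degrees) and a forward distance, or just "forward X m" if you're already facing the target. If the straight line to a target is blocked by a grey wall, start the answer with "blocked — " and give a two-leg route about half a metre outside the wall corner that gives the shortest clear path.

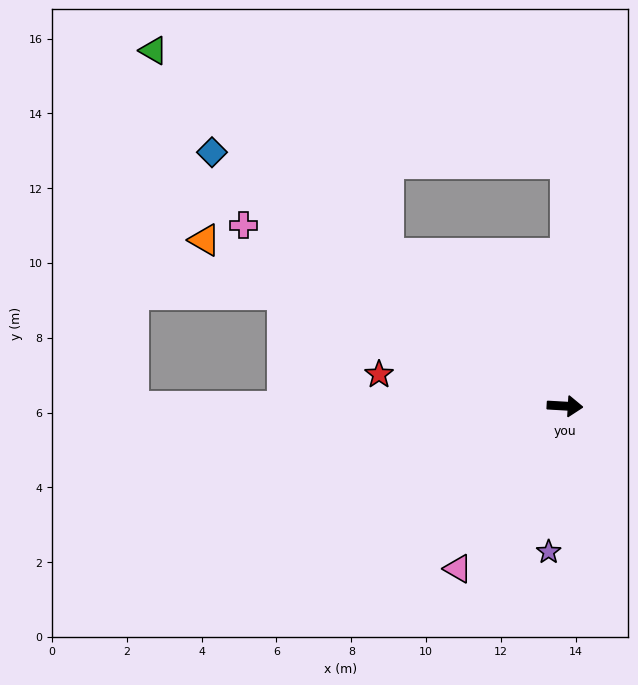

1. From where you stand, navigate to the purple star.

turn right 93°, forward 3.9 m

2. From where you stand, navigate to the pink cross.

turn left 154°, forward 9.9 m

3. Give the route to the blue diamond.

turn left 148°, forward 11.6 m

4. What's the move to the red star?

turn left 174°, forward 5.0 m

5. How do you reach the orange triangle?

turn left 159°, forward 10.6 m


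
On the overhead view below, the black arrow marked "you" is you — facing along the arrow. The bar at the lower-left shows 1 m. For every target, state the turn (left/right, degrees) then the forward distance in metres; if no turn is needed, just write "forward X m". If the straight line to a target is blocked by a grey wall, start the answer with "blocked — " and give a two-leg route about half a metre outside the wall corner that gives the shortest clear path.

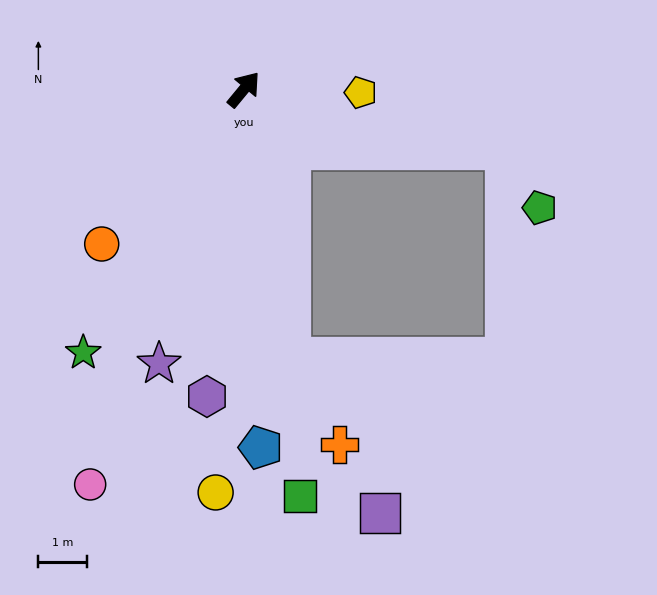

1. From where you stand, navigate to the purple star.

turn right 158°, forward 5.9 m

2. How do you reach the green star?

turn right 172°, forward 6.3 m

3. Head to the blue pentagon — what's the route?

turn right 138°, forward 7.3 m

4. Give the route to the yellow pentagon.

turn right 52°, forward 2.4 m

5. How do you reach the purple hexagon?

turn right 147°, forward 6.3 m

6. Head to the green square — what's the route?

turn right 133°, forward 8.4 m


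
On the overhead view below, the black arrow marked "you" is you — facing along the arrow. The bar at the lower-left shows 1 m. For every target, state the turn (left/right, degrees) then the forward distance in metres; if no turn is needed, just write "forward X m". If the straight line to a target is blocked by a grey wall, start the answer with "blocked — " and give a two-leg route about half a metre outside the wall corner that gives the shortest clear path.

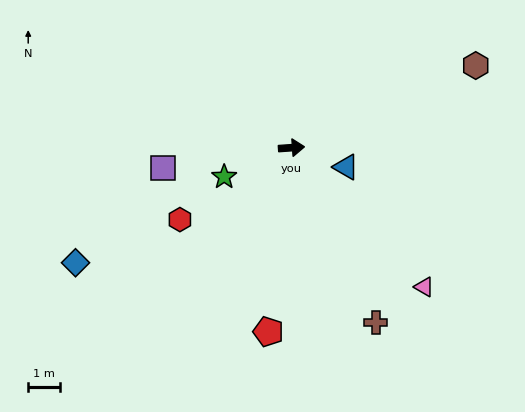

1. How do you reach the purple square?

turn right 175°, forward 4.1 m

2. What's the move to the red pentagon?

turn right 101°, forward 5.8 m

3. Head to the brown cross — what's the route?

turn right 68°, forward 6.1 m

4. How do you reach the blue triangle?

turn right 24°, forward 1.8 m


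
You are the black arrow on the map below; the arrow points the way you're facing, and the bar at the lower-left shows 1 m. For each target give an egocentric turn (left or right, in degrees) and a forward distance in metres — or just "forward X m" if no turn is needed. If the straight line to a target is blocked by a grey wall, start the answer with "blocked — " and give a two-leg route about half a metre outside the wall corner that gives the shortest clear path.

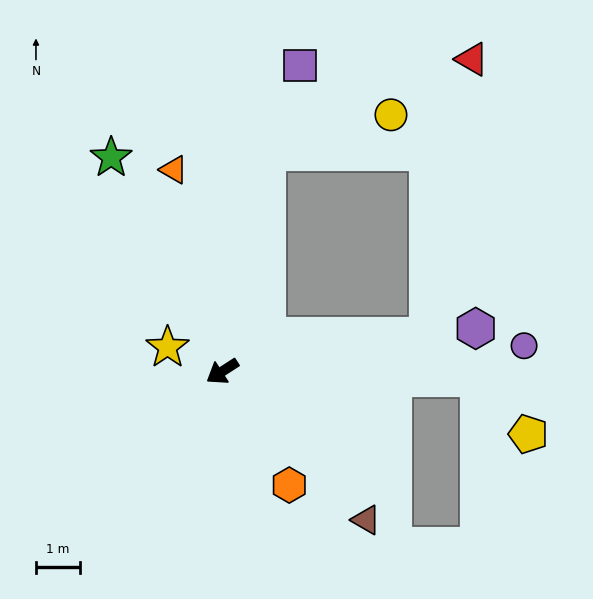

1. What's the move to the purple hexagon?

turn left 157°, forward 5.9 m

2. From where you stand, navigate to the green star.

turn right 95°, forward 5.5 m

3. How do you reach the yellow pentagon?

blocked — turn left 146°, forward 5.9 m, then turn right 48°, forward 1.7 m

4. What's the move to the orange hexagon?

turn left 88°, forward 3.0 m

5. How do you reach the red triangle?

blocked — turn left 157°, forward 4.8 m, then turn left 71°, forward 6.4 m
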